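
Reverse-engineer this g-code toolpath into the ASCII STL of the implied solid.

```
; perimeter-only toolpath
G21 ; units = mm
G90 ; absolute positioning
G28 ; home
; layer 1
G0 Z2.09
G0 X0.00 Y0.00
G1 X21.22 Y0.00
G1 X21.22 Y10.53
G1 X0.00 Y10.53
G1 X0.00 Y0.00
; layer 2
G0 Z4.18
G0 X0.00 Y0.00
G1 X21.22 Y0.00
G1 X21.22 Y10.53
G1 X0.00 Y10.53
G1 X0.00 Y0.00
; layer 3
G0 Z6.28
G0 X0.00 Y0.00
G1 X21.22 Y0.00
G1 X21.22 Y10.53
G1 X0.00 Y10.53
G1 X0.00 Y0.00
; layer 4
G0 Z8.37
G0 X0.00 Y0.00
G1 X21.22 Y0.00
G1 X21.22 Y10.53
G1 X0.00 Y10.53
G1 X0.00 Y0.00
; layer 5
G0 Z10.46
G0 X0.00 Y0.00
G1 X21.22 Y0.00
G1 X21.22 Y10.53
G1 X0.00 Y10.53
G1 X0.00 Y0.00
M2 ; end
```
solid part
  facet normal 0.0000 0.0000 -1.0000
    outer loop
      vertex 21.22 10.53 0.00
      vertex 21.22 0.00 0.00
      vertex 0.00 0.00 0.00
    endloop
  endfacet
  facet normal 0.0000 0.0000 -1.0000
    outer loop
      vertex 0.00 10.53 0.00
      vertex 21.22 10.53 0.00
      vertex 0.00 0.00 0.00
    endloop
  endfacet
  facet normal 0.0000 0.0000 1.0000
    outer loop
      vertex 0.00 0.00 10.46
      vertex 21.22 0.00 10.46
      vertex 21.22 10.53 10.46
    endloop
  endfacet
  facet normal 0.0000 0.0000 1.0000
    outer loop
      vertex 0.00 0.00 10.46
      vertex 21.22 10.53 10.46
      vertex 0.00 10.53 10.46
    endloop
  endfacet
  facet normal 0.0000 -1.0000 0.0000
    outer loop
      vertex 0.00 0.00 0.00
      vertex 21.22 0.00 0.00
      vertex 21.22 0.00 10.46
    endloop
  endfacet
  facet normal 0.0000 -1.0000 0.0000
    outer loop
      vertex 0.00 0.00 0.00
      vertex 21.22 0.00 10.46
      vertex 0.00 0.00 10.46
    endloop
  endfacet
  facet normal 0.0000 1.0000 0.0000
    outer loop
      vertex 21.22 10.53 10.46
      vertex 21.22 10.53 0.00
      vertex 0.00 10.53 0.00
    endloop
  endfacet
  facet normal 0.0000 1.0000 0.0000
    outer loop
      vertex 0.00 10.53 10.46
      vertex 21.22 10.53 10.46
      vertex 0.00 10.53 0.00
    endloop
  endfacet
  facet normal -1.0000 0.0000 0.0000
    outer loop
      vertex 0.00 10.53 10.46
      vertex 0.00 10.53 0.00
      vertex 0.00 0.00 0.00
    endloop
  endfacet
  facet normal -1.0000 0.0000 0.0000
    outer loop
      vertex 0.00 0.00 10.46
      vertex 0.00 10.53 10.46
      vertex 0.00 0.00 0.00
    endloop
  endfacet
  facet normal 1.0000 0.0000 0.0000
    outer loop
      vertex 21.22 0.00 0.00
      vertex 21.22 10.53 0.00
      vertex 21.22 10.53 10.46
    endloop
  endfacet
  facet normal 1.0000 0.0000 0.0000
    outer loop
      vertex 21.22 0.00 0.00
      vertex 21.22 10.53 10.46
      vertex 21.22 0.00 10.46
    endloop
  endfacet
endsolid part

The G0 Z moves step by Δz≈2.09 mm. Every layer's G1 loop is the same polygon, so the solid is a straight extrusion of it from z=0 to z≈10.5. Closing with flat bottom and top caps and triangulating gives 12 facets — a rectangular box, roughly 21.2 × 10.5 mm footprint and 10.5 mm tall.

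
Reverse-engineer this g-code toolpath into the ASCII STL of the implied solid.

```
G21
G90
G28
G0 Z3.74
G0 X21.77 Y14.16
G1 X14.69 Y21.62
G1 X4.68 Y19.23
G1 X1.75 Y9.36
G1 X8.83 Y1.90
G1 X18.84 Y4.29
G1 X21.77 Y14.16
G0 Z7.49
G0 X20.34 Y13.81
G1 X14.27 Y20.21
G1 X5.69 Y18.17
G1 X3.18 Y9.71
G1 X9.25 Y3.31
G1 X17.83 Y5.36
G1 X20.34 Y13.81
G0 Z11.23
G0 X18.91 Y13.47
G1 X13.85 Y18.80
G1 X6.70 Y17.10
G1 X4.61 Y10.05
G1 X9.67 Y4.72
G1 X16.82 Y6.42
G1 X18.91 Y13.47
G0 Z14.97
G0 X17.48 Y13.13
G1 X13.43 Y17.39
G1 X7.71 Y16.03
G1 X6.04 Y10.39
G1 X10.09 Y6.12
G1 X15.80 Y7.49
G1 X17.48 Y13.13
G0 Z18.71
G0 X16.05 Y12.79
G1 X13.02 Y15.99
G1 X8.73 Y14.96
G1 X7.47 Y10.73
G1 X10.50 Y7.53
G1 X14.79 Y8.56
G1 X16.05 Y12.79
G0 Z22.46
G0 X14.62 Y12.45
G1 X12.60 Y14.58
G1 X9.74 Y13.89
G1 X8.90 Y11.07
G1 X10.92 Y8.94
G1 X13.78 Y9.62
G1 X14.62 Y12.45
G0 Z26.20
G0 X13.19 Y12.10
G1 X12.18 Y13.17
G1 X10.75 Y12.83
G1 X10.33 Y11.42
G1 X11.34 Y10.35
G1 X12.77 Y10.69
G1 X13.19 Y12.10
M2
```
solid part
  facet normal 0.0000 0.0000 -1.0000
    outer loop
      vertex 3.67 20.30 0.00
      vertex 15.11 23.03 0.00
      vertex 23.20 14.50 0.00
    endloop
  endfacet
  facet normal 0.0000 0.0000 -1.0000
    outer loop
      vertex 0.32 9.02 0.00
      vertex 3.67 20.30 0.00
      vertex 23.20 14.50 0.00
    endloop
  endfacet
  facet normal 0.0000 0.0000 -1.0000
    outer loop
      vertex 8.41 0.49 0.00
      vertex 0.32 9.02 0.00
      vertex 23.20 14.50 0.00
    endloop
  endfacet
  facet normal 0.0000 0.0000 -1.0000
    outer loop
      vertex 19.85 3.22 0.00
      vertex 8.41 0.49 0.00
      vertex 23.20 14.50 0.00
    endloop
  endfacet
  facet normal 0.6869 0.6515 0.3221
    outer loop
      vertex 23.20 14.50 0.00
      vertex 15.11 23.03 0.00
      vertex 11.76 11.76 29.94
    endloop
  endfacet
  facet normal -0.2198 0.9209 0.3220
    outer loop
      vertex 15.11 23.03 0.00
      vertex 3.67 20.30 0.00
      vertex 11.76 11.76 29.94
    endloop
  endfacet
  facet normal -0.9075 0.2695 0.3221
    outer loop
      vertex 3.67 20.30 0.00
      vertex 0.32 9.02 0.00
      vertex 11.76 11.76 29.94
    endloop
  endfacet
  facet normal -0.6869 -0.6515 0.3221
    outer loop
      vertex 0.32 9.02 0.00
      vertex 8.41 0.49 0.00
      vertex 11.76 11.76 29.94
    endloop
  endfacet
  facet normal 0.2198 -0.9209 0.3220
    outer loop
      vertex 8.41 0.49 0.00
      vertex 19.85 3.22 0.00
      vertex 11.76 11.76 29.94
    endloop
  endfacet
  facet normal 0.9075 -0.2695 0.3221
    outer loop
      vertex 19.85 3.22 0.00
      vertex 23.20 14.50 0.00
      vertex 11.76 11.76 29.94
    endloop
  endfacet
endsolid part

The G0 Z moves step by Δz≈3.74 mm. The G1 loops shrink linearly with z, so the solid tapers from its base footprint up to z≈29.9. Closing with a flat bottom cap and the tapered top and triangulating gives 10 facets — a regular 6-sided pyramid, base circumscribed radius ≈ 11.8 mm, apex at z ≈ 29.9 mm.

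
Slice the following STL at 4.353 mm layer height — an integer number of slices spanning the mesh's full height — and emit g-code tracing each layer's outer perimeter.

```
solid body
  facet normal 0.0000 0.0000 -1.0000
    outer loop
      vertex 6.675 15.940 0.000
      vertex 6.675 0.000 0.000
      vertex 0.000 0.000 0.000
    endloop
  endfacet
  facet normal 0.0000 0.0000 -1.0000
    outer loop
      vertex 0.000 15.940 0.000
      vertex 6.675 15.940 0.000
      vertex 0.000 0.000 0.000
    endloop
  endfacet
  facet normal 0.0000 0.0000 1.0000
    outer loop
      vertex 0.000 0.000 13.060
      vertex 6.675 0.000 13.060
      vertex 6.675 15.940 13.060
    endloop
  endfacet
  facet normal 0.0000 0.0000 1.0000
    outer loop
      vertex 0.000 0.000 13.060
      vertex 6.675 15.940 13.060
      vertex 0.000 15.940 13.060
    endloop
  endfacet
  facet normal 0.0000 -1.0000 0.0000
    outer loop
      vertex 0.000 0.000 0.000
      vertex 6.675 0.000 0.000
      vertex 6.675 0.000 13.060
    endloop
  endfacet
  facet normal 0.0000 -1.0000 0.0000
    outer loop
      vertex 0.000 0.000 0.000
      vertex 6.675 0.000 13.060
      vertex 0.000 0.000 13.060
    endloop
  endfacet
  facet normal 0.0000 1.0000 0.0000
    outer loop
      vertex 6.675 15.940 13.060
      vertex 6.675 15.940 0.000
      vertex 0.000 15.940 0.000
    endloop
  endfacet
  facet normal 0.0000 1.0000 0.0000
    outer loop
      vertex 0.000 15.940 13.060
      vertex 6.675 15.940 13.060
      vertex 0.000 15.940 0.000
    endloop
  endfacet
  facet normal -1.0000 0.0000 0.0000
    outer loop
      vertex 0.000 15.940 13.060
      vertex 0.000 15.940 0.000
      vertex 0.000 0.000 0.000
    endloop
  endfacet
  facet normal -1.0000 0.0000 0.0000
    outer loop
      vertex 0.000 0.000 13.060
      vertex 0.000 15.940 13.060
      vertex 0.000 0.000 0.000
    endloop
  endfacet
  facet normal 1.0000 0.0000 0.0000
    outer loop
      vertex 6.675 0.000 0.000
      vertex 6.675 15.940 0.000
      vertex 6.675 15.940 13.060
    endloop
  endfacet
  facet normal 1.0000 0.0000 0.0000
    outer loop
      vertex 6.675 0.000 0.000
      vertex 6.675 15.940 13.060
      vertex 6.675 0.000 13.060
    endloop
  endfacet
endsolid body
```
; perimeter-only toolpath
G21 ; units = mm
G90 ; absolute positioning
G28 ; home
; layer 1
G0 Z4.353
G0 X0.000 Y0.000
G1 X6.675 Y0.000
G1 X6.675 Y15.940
G1 X0.000 Y15.940
G1 X0.000 Y0.000
; layer 2
G0 Z8.707
G0 X0.000 Y0.000
G1 X6.675 Y0.000
G1 X6.675 Y15.940
G1 X0.000 Y15.940
G1 X0.000 Y0.000
; layer 3
G0 Z13.060
G0 X0.000 Y0.000
G1 X6.675 Y0.000
G1 X6.675 Y15.940
G1 X0.000 Y15.940
G1 X0.000 Y0.000
M2 ; end

The solid is a rectangular box, roughly 6.67 × 15.9 mm footprint and 13.1 mm tall. Slicing at Δz = 4.353 mm — 3 equal slices spanning the solid's height, so layer i sits at z = i·h/3 — gives 3 non-empty perimeters. Each is a 4-segment closed polygon; G0 lifts to the layer z and rapids to the start vertex, then G1 traces the edges.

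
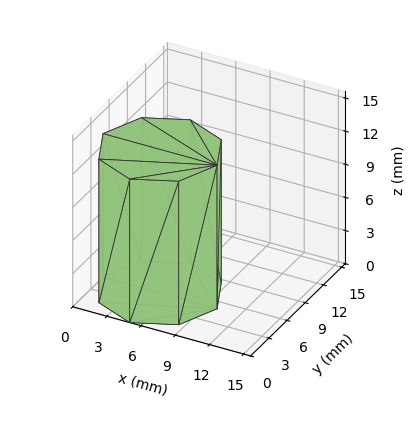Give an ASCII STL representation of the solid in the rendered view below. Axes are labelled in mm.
Reading the render: the shape is a regular 8-sided prism (a cylinder approximated with 8 flat sides), circumscribed radius ≈ 5 mm, height ≈ 13 mm (dimensions read to the nearest mm from the axis ticks). For the STL, each face is triangulated and given an outward normal.

solid part
  facet normal 0.0000 0.0000 -1.0000
    outer loop
      vertex 5.0 10.0 0.0
      vertex 8.5 8.5 0.0
      vertex 10.0 5.0 0.0
    endloop
  endfacet
  facet normal 0.0000 0.0000 -1.0000
    outer loop
      vertex 1.5 8.5 0.0
      vertex 5.0 10.0 0.0
      vertex 10.0 5.0 0.0
    endloop
  endfacet
  facet normal 0.0000 0.0000 -1.0000
    outer loop
      vertex 0.0 5.0 0.0
      vertex 1.5 8.5 0.0
      vertex 10.0 5.0 0.0
    endloop
  endfacet
  facet normal 0.0000 0.0000 -1.0000
    outer loop
      vertex 1.5 1.5 0.0
      vertex 0.0 5.0 0.0
      vertex 10.0 5.0 0.0
    endloop
  endfacet
  facet normal 0.0000 0.0000 -1.0000
    outer loop
      vertex 5.0 0.0 0.0
      vertex 1.5 1.5 0.0
      vertex 10.0 5.0 0.0
    endloop
  endfacet
  facet normal 0.0000 0.0000 -1.0000
    outer loop
      vertex 8.5 1.5 0.0
      vertex 5.0 0.0 0.0
      vertex 10.0 5.0 0.0
    endloop
  endfacet
  facet normal 0.0000 0.0000 1.0000
    outer loop
      vertex 10.0 5.0 13.0
      vertex 8.5 8.5 13.0
      vertex 5.0 10.0 13.0
    endloop
  endfacet
  facet normal 0.0000 0.0000 1.0000
    outer loop
      vertex 10.0 5.0 13.0
      vertex 5.0 10.0 13.0
      vertex 1.5 8.5 13.0
    endloop
  endfacet
  facet normal 0.0000 0.0000 1.0000
    outer loop
      vertex 10.0 5.0 13.0
      vertex 1.5 8.5 13.0
      vertex 0.0 5.0 13.0
    endloop
  endfacet
  facet normal 0.0000 0.0000 1.0000
    outer loop
      vertex 10.0 5.0 13.0
      vertex 0.0 5.0 13.0
      vertex 1.5 1.5 13.0
    endloop
  endfacet
  facet normal 0.0000 0.0000 1.0000
    outer loop
      vertex 10.0 5.0 13.0
      vertex 1.5 1.5 13.0
      vertex 5.0 0.0 13.0
    endloop
  endfacet
  facet normal 0.0000 0.0000 1.0000
    outer loop
      vertex 10.0 5.0 13.0
      vertex 5.0 0.0 13.0
      vertex 8.5 1.5 13.0
    endloop
  endfacet
  facet normal 0.9191 0.3939 0.0000
    outer loop
      vertex 10.0 5.0 0.0
      vertex 8.5 8.5 0.0
      vertex 8.5 8.5 13.0
    endloop
  endfacet
  facet normal 0.9191 0.3939 0.0000
    outer loop
      vertex 10.0 5.0 0.0
      vertex 8.5 8.5 13.0
      vertex 10.0 5.0 13.0
    endloop
  endfacet
  facet normal 0.3939 0.9191 0.0000
    outer loop
      vertex 8.5 8.5 0.0
      vertex 5.0 10.0 0.0
      vertex 5.0 10.0 13.0
    endloop
  endfacet
  facet normal 0.3939 0.9191 0.0000
    outer loop
      vertex 8.5 8.5 0.0
      vertex 5.0 10.0 13.0
      vertex 8.5 8.5 13.0
    endloop
  endfacet
  facet normal -0.3939 0.9191 0.0000
    outer loop
      vertex 5.0 10.0 0.0
      vertex 1.5 8.5 0.0
      vertex 1.5 8.5 13.0
    endloop
  endfacet
  facet normal -0.3939 0.9191 0.0000
    outer loop
      vertex 5.0 10.0 0.0
      vertex 1.5 8.5 13.0
      vertex 5.0 10.0 13.0
    endloop
  endfacet
  facet normal -0.9191 0.3939 0.0000
    outer loop
      vertex 1.5 8.5 0.0
      vertex 0.0 5.0 0.0
      vertex 0.0 5.0 13.0
    endloop
  endfacet
  facet normal -0.9191 0.3939 0.0000
    outer loop
      vertex 1.5 8.5 0.0
      vertex 0.0 5.0 13.0
      vertex 1.5 8.5 13.0
    endloop
  endfacet
  facet normal -0.9191 -0.3939 0.0000
    outer loop
      vertex 0.0 5.0 0.0
      vertex 1.5 1.5 0.0
      vertex 1.5 1.5 13.0
    endloop
  endfacet
  facet normal -0.9191 -0.3939 0.0000
    outer loop
      vertex 0.0 5.0 0.0
      vertex 1.5 1.5 13.0
      vertex 0.0 5.0 13.0
    endloop
  endfacet
  facet normal -0.3939 -0.9191 0.0000
    outer loop
      vertex 1.5 1.5 0.0
      vertex 5.0 0.0 0.0
      vertex 5.0 0.0 13.0
    endloop
  endfacet
  facet normal -0.3939 -0.9191 0.0000
    outer loop
      vertex 1.5 1.5 0.0
      vertex 5.0 0.0 13.0
      vertex 1.5 1.5 13.0
    endloop
  endfacet
  facet normal 0.3939 -0.9191 0.0000
    outer loop
      vertex 5.0 0.0 0.0
      vertex 8.5 1.5 0.0
      vertex 8.5 1.5 13.0
    endloop
  endfacet
  facet normal 0.3939 -0.9191 0.0000
    outer loop
      vertex 5.0 0.0 0.0
      vertex 8.5 1.5 13.0
      vertex 5.0 0.0 13.0
    endloop
  endfacet
  facet normal 0.9191 -0.3939 0.0000
    outer loop
      vertex 8.5 1.5 0.0
      vertex 10.0 5.0 0.0
      vertex 10.0 5.0 13.0
    endloop
  endfacet
  facet normal 0.9191 -0.3939 0.0000
    outer loop
      vertex 8.5 1.5 0.0
      vertex 10.0 5.0 13.0
      vertex 8.5 1.5 13.0
    endloop
  endfacet
endsolid part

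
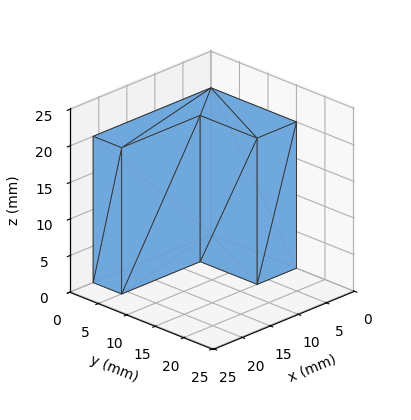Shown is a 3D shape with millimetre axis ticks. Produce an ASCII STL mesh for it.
Reading the render: the shape is an L-shaped prism: outer 21 × 15 mm, arm thicknesses ≈ 5 mm (horizontal) and 7 mm (vertical), extruded 20 mm in z (dimensions read to the nearest mm from the axis ticks). For the STL, each face is triangulated and given an outward normal.

solid part
  facet normal 0.0000 0.0000 -1.0000
    outer loop
      vertex 21.000 5.000 0.000
      vertex 21.000 0.000 0.000
      vertex 0.000 0.000 0.000
    endloop
  endfacet
  facet normal 0.0000 0.0000 -1.0000
    outer loop
      vertex 7.000 5.000 0.000
      vertex 21.000 5.000 0.000
      vertex 0.000 0.000 0.000
    endloop
  endfacet
  facet normal 0.0000 0.0000 -1.0000
    outer loop
      vertex 7.000 15.000 0.000
      vertex 7.000 5.000 0.000
      vertex 0.000 0.000 0.000
    endloop
  endfacet
  facet normal 0.0000 0.0000 -1.0000
    outer loop
      vertex 0.000 15.000 0.000
      vertex 7.000 15.000 0.000
      vertex 0.000 0.000 0.000
    endloop
  endfacet
  facet normal 0.0000 0.0000 1.0000
    outer loop
      vertex 0.000 0.000 20.000
      vertex 21.000 0.000 20.000
      vertex 21.000 5.000 20.000
    endloop
  endfacet
  facet normal 0.0000 0.0000 1.0000
    outer loop
      vertex 0.000 0.000 20.000
      vertex 21.000 5.000 20.000
      vertex 7.000 5.000 20.000
    endloop
  endfacet
  facet normal 0.0000 0.0000 1.0000
    outer loop
      vertex 0.000 0.000 20.000
      vertex 7.000 5.000 20.000
      vertex 7.000 15.000 20.000
    endloop
  endfacet
  facet normal 0.0000 0.0000 1.0000
    outer loop
      vertex 0.000 0.000 20.000
      vertex 7.000 15.000 20.000
      vertex 0.000 15.000 20.000
    endloop
  endfacet
  facet normal 0.0000 -1.0000 0.0000
    outer loop
      vertex 0.000 0.000 0.000
      vertex 21.000 0.000 0.000
      vertex 21.000 0.000 20.000
    endloop
  endfacet
  facet normal 0.0000 -1.0000 0.0000
    outer loop
      vertex 0.000 0.000 0.000
      vertex 21.000 0.000 20.000
      vertex 0.000 0.000 20.000
    endloop
  endfacet
  facet normal 1.0000 0.0000 0.0000
    outer loop
      vertex 21.000 0.000 0.000
      vertex 21.000 5.000 0.000
      vertex 21.000 5.000 20.000
    endloop
  endfacet
  facet normal 1.0000 0.0000 0.0000
    outer loop
      vertex 21.000 0.000 0.000
      vertex 21.000 5.000 20.000
      vertex 21.000 0.000 20.000
    endloop
  endfacet
  facet normal 0.0000 1.0000 0.0000
    outer loop
      vertex 21.000 5.000 0.000
      vertex 7.000 5.000 0.000
      vertex 7.000 5.000 20.000
    endloop
  endfacet
  facet normal 0.0000 1.0000 0.0000
    outer loop
      vertex 21.000 5.000 0.000
      vertex 7.000 5.000 20.000
      vertex 21.000 5.000 20.000
    endloop
  endfacet
  facet normal 1.0000 0.0000 0.0000
    outer loop
      vertex 7.000 5.000 0.000
      vertex 7.000 15.000 0.000
      vertex 7.000 15.000 20.000
    endloop
  endfacet
  facet normal 1.0000 0.0000 0.0000
    outer loop
      vertex 7.000 5.000 0.000
      vertex 7.000 15.000 20.000
      vertex 7.000 5.000 20.000
    endloop
  endfacet
  facet normal 0.0000 1.0000 0.0000
    outer loop
      vertex 7.000 15.000 0.000
      vertex 0.000 15.000 0.000
      vertex 0.000 15.000 20.000
    endloop
  endfacet
  facet normal 0.0000 1.0000 0.0000
    outer loop
      vertex 7.000 15.000 0.000
      vertex 0.000 15.000 20.000
      vertex 7.000 15.000 20.000
    endloop
  endfacet
  facet normal -1.0000 0.0000 0.0000
    outer loop
      vertex 0.000 15.000 0.000
      vertex 0.000 0.000 0.000
      vertex 0.000 0.000 20.000
    endloop
  endfacet
  facet normal -1.0000 0.0000 0.0000
    outer loop
      vertex 0.000 15.000 0.000
      vertex 0.000 0.000 20.000
      vertex 0.000 15.000 20.000
    endloop
  endfacet
endsolid part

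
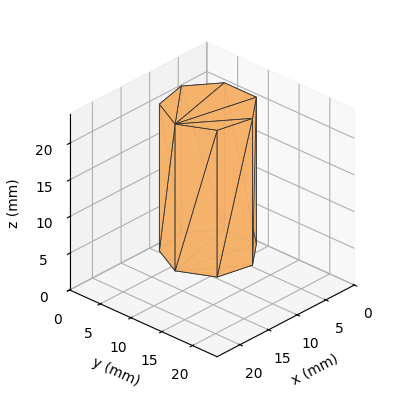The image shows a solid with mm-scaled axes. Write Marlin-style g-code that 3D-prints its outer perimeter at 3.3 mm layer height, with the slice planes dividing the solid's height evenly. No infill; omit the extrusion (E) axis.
Reading the render: the shape is a regular 7-sided prism (a cylinder approximated with 7 flat sides), circumscribed radius ≈ 6 mm, height ≈ 20 mm (dimensions read to the nearest mm from the axis ticks). For the g-code, the solid's height is divided into equal slices at the stated Δz and each level perimeter traced with G1 moves after a G0 lift.

; perimeter-only toolpath
G21 ; units = mm
G90 ; absolute positioning
G28 ; home
; layer 1
G0 Z3.3
G0 X12.0 Y6.0
G1 X9.7 Y10.7
G1 X4.7 Y11.8
G1 X0.6 Y8.6
G1 X0.6 Y3.4
G1 X4.7 Y0.2
G1 X9.7 Y1.3
G1 X12.0 Y6.0
; layer 2
G0 Z6.7
G0 X12.0 Y6.0
G1 X9.7 Y10.7
G1 X4.7 Y11.8
G1 X0.6 Y8.6
G1 X0.6 Y3.4
G1 X4.7 Y0.2
G1 X9.7 Y1.3
G1 X12.0 Y6.0
; layer 3
G0 Z10.0
G0 X12.0 Y6.0
G1 X9.7 Y10.7
G1 X4.7 Y11.8
G1 X0.6 Y8.6
G1 X0.6 Y3.4
G1 X4.7 Y0.2
G1 X9.7 Y1.3
G1 X12.0 Y6.0
; layer 4
G0 Z13.3
G0 X12.0 Y6.0
G1 X9.7 Y10.7
G1 X4.7 Y11.8
G1 X0.6 Y8.6
G1 X0.6 Y3.4
G1 X4.7 Y0.2
G1 X9.7 Y1.3
G1 X12.0 Y6.0
; layer 5
G0 Z16.7
G0 X12.0 Y6.0
G1 X9.7 Y10.7
G1 X4.7 Y11.8
G1 X0.6 Y8.6
G1 X0.6 Y3.4
G1 X4.7 Y0.2
G1 X9.7 Y1.3
G1 X12.0 Y6.0
; layer 6
G0 Z20.0
G0 X12.0 Y6.0
G1 X9.7 Y10.7
G1 X4.7 Y11.8
G1 X0.6 Y8.6
G1 X0.6 Y3.4
G1 X4.7 Y0.2
G1 X9.7 Y1.3
G1 X12.0 Y6.0
M2 ; end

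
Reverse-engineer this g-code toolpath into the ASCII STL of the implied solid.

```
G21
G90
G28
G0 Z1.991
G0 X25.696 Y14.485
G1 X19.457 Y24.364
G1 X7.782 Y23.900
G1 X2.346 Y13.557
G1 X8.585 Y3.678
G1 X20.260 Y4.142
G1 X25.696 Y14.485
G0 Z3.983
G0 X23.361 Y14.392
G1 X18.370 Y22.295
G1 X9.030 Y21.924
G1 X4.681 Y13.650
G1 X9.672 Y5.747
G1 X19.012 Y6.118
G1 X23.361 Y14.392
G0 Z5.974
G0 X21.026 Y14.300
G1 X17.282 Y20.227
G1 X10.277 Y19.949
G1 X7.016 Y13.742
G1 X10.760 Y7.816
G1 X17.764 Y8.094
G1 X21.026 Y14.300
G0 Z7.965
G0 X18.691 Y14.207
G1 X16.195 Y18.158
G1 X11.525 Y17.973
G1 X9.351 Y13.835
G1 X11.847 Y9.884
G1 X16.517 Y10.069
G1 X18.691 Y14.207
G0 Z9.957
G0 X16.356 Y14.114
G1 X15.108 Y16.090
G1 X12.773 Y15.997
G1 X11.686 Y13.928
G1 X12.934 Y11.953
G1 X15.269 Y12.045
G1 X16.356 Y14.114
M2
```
solid part
  facet normal 0.0000 0.0000 -1.0000
    outer loop
      vertex 6.534 25.876 0.000
      vertex 20.544 26.432 0.000
      vertex 28.031 14.578 0.000
    endloop
  endfacet
  facet normal 0.0000 0.0000 -1.0000
    outer loop
      vertex 0.011 13.464 0.000
      vertex 6.534 25.876 0.000
      vertex 28.031 14.578 0.000
    endloop
  endfacet
  facet normal 0.0000 0.0000 -1.0000
    outer loop
      vertex 7.498 1.610 0.000
      vertex 0.011 13.464 0.000
      vertex 28.031 14.578 0.000
    endloop
  endfacet
  facet normal 0.0000 0.0000 -1.0000
    outer loop
      vertex 21.508 2.166 0.000
      vertex 7.498 1.610 0.000
      vertex 28.031 14.578 0.000
    endloop
  endfacet
  facet normal 0.5930 0.3745 0.7128
    outer loop
      vertex 28.031 14.578 0.000
      vertex 20.544 26.432 0.000
      vertex 14.021 14.021 11.948
    endloop
  endfacet
  facet normal -0.0278 0.7008 0.7128
    outer loop
      vertex 20.544 26.432 0.000
      vertex 6.534 25.876 0.000
      vertex 14.021 14.021 11.948
    endloop
  endfacet
  facet normal -0.6209 0.3263 0.7128
    outer loop
      vertex 6.534 25.876 0.000
      vertex 0.011 13.464 0.000
      vertex 14.021 14.021 11.948
    endloop
  endfacet
  facet normal -0.5930 -0.3745 0.7128
    outer loop
      vertex 0.011 13.464 0.000
      vertex 7.498 1.610 0.000
      vertex 14.021 14.021 11.948
    endloop
  endfacet
  facet normal 0.0278 -0.7008 0.7128
    outer loop
      vertex 7.498 1.610 0.000
      vertex 21.508 2.166 0.000
      vertex 14.021 14.021 11.948
    endloop
  endfacet
  facet normal 0.6209 -0.3263 0.7128
    outer loop
      vertex 21.508 2.166 0.000
      vertex 28.031 14.578 0.000
      vertex 14.021 14.021 11.948
    endloop
  endfacet
endsolid part

The G0 Z moves step by Δz≈1.991 mm. The G1 loops shrink linearly with z, so the solid tapers from its base footprint up to z≈11.9. Closing with a flat bottom cap and the tapered top and triangulating gives 10 facets — a regular 6-sided pyramid, base circumscribed radius ≈ 14 mm, apex at z ≈ 11.9 mm.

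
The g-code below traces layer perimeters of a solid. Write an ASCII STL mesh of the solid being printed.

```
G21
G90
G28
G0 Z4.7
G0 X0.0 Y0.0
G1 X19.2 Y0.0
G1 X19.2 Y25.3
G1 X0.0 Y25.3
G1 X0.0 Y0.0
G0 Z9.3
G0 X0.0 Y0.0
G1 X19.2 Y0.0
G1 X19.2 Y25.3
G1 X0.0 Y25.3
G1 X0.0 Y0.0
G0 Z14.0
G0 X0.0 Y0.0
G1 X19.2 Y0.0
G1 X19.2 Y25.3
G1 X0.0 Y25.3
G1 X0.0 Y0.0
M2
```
solid part
  facet normal 0.0000 0.0000 -1.0000
    outer loop
      vertex 19.2 25.3 0.0
      vertex 19.2 0.0 0.0
      vertex 0.0 0.0 0.0
    endloop
  endfacet
  facet normal 0.0000 0.0000 -1.0000
    outer loop
      vertex 0.0 25.3 0.0
      vertex 19.2 25.3 0.0
      vertex 0.0 0.0 0.0
    endloop
  endfacet
  facet normal 0.0000 0.0000 1.0000
    outer loop
      vertex 0.0 0.0 14.0
      vertex 19.2 0.0 14.0
      vertex 19.2 25.3 14.0
    endloop
  endfacet
  facet normal 0.0000 0.0000 1.0000
    outer loop
      vertex 0.0 0.0 14.0
      vertex 19.2 25.3 14.0
      vertex 0.0 25.3 14.0
    endloop
  endfacet
  facet normal 0.0000 -1.0000 0.0000
    outer loop
      vertex 0.0 0.0 0.0
      vertex 19.2 0.0 0.0
      vertex 19.2 0.0 14.0
    endloop
  endfacet
  facet normal 0.0000 -1.0000 0.0000
    outer loop
      vertex 0.0 0.0 0.0
      vertex 19.2 0.0 14.0
      vertex 0.0 0.0 14.0
    endloop
  endfacet
  facet normal 0.0000 1.0000 0.0000
    outer loop
      vertex 19.2 25.3 14.0
      vertex 19.2 25.3 0.0
      vertex 0.0 25.3 0.0
    endloop
  endfacet
  facet normal 0.0000 1.0000 0.0000
    outer loop
      vertex 0.0 25.3 14.0
      vertex 19.2 25.3 14.0
      vertex 0.0 25.3 0.0
    endloop
  endfacet
  facet normal -1.0000 0.0000 0.0000
    outer loop
      vertex 0.0 25.3 14.0
      vertex 0.0 25.3 0.0
      vertex 0.0 0.0 0.0
    endloop
  endfacet
  facet normal -1.0000 0.0000 0.0000
    outer loop
      vertex 0.0 0.0 14.0
      vertex 0.0 25.3 14.0
      vertex 0.0 0.0 0.0
    endloop
  endfacet
  facet normal 1.0000 0.0000 0.0000
    outer loop
      vertex 19.2 0.0 0.0
      vertex 19.2 25.3 0.0
      vertex 19.2 25.3 14.0
    endloop
  endfacet
  facet normal 1.0000 0.0000 0.0000
    outer loop
      vertex 19.2 0.0 0.0
      vertex 19.2 25.3 14.0
      vertex 19.2 0.0 14.0
    endloop
  endfacet
endsolid part

The G0 Z moves step by Δz≈4.7 mm. Every layer's G1 loop is the same polygon, so the solid is a straight extrusion of it from z=0 to z≈14. Closing with flat bottom and top caps and triangulating gives 12 facets — a rectangular box, roughly 19.2 × 25.3 mm footprint and 14 mm tall.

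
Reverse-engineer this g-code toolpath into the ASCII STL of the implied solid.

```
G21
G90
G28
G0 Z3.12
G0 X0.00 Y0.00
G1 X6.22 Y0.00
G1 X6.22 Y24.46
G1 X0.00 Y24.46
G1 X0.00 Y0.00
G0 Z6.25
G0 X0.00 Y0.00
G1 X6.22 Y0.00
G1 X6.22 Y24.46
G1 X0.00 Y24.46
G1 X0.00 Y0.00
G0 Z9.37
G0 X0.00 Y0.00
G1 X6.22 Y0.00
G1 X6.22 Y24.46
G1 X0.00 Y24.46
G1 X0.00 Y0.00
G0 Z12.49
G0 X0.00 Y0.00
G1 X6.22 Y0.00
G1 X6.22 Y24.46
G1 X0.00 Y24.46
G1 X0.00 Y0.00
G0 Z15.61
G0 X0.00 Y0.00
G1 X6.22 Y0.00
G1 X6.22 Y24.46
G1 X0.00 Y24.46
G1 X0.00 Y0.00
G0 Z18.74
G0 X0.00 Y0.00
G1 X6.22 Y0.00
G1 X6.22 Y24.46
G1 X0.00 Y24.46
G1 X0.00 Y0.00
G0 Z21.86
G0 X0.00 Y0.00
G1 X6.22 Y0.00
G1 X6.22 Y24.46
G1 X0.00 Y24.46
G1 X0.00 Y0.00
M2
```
solid part
  facet normal 0.0000 0.0000 -1.0000
    outer loop
      vertex 6.22 24.46 0.00
      vertex 6.22 0.00 0.00
      vertex 0.00 0.00 0.00
    endloop
  endfacet
  facet normal 0.0000 0.0000 -1.0000
    outer loop
      vertex 0.00 24.46 0.00
      vertex 6.22 24.46 0.00
      vertex 0.00 0.00 0.00
    endloop
  endfacet
  facet normal 0.0000 0.0000 1.0000
    outer loop
      vertex 0.00 0.00 21.86
      vertex 6.22 0.00 21.86
      vertex 6.22 24.46 21.86
    endloop
  endfacet
  facet normal 0.0000 0.0000 1.0000
    outer loop
      vertex 0.00 0.00 21.86
      vertex 6.22 24.46 21.86
      vertex 0.00 24.46 21.86
    endloop
  endfacet
  facet normal 0.0000 -1.0000 0.0000
    outer loop
      vertex 0.00 0.00 0.00
      vertex 6.22 0.00 0.00
      vertex 6.22 0.00 21.86
    endloop
  endfacet
  facet normal 0.0000 -1.0000 0.0000
    outer loop
      vertex 0.00 0.00 0.00
      vertex 6.22 0.00 21.86
      vertex 0.00 0.00 21.86
    endloop
  endfacet
  facet normal 0.0000 1.0000 0.0000
    outer loop
      vertex 6.22 24.46 21.86
      vertex 6.22 24.46 0.00
      vertex 0.00 24.46 0.00
    endloop
  endfacet
  facet normal 0.0000 1.0000 0.0000
    outer loop
      vertex 0.00 24.46 21.86
      vertex 6.22 24.46 21.86
      vertex 0.00 24.46 0.00
    endloop
  endfacet
  facet normal -1.0000 0.0000 0.0000
    outer loop
      vertex 0.00 24.46 21.86
      vertex 0.00 24.46 0.00
      vertex 0.00 0.00 0.00
    endloop
  endfacet
  facet normal -1.0000 0.0000 0.0000
    outer loop
      vertex 0.00 0.00 21.86
      vertex 0.00 24.46 21.86
      vertex 0.00 0.00 0.00
    endloop
  endfacet
  facet normal 1.0000 0.0000 0.0000
    outer loop
      vertex 6.22 0.00 0.00
      vertex 6.22 24.46 0.00
      vertex 6.22 24.46 21.86
    endloop
  endfacet
  facet normal 1.0000 0.0000 0.0000
    outer loop
      vertex 6.22 0.00 0.00
      vertex 6.22 24.46 21.86
      vertex 6.22 0.00 21.86
    endloop
  endfacet
endsolid part

The G0 Z moves step by Δz≈3.12 mm. Every layer's G1 loop is the same polygon, so the solid is a straight extrusion of it from z=0 to z≈21.9. Closing with flat bottom and top caps and triangulating gives 12 facets — a rectangular box, roughly 6.22 × 24.5 mm footprint and 21.9 mm tall.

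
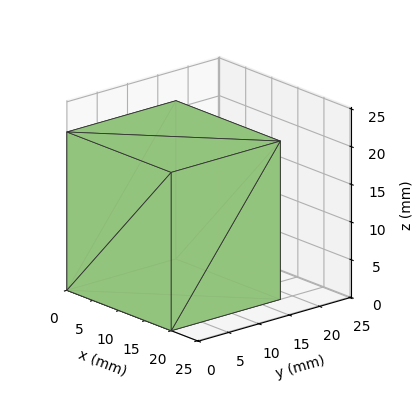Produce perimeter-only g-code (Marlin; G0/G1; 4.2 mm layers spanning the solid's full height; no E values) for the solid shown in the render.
Reading the render: the shape is a rectangular box, roughly 20 × 18 mm footprint and 21 mm tall (dimensions read to the nearest mm from the axis ticks). For the g-code, the solid's height is divided into equal slices at the stated Δz and each level perimeter traced with G1 moves after a G0 lift.

; perimeter-only toolpath
G21 ; units = mm
G90 ; absolute positioning
G28 ; home
; layer 1
G0 Z4.2
G0 X0.0 Y0.0
G1 X20.0 Y0.0
G1 X20.0 Y18.0
G1 X0.0 Y18.0
G1 X0.0 Y0.0
; layer 2
G0 Z8.4
G0 X0.0 Y0.0
G1 X20.0 Y0.0
G1 X20.0 Y18.0
G1 X0.0 Y18.0
G1 X0.0 Y0.0
; layer 3
G0 Z12.6
G0 X0.0 Y0.0
G1 X20.0 Y0.0
G1 X20.0 Y18.0
G1 X0.0 Y18.0
G1 X0.0 Y0.0
; layer 4
G0 Z16.8
G0 X0.0 Y0.0
G1 X20.0 Y0.0
G1 X20.0 Y18.0
G1 X0.0 Y18.0
G1 X0.0 Y0.0
; layer 5
G0 Z21.0
G0 X0.0 Y0.0
G1 X20.0 Y0.0
G1 X20.0 Y18.0
G1 X0.0 Y18.0
G1 X0.0 Y0.0
M2 ; end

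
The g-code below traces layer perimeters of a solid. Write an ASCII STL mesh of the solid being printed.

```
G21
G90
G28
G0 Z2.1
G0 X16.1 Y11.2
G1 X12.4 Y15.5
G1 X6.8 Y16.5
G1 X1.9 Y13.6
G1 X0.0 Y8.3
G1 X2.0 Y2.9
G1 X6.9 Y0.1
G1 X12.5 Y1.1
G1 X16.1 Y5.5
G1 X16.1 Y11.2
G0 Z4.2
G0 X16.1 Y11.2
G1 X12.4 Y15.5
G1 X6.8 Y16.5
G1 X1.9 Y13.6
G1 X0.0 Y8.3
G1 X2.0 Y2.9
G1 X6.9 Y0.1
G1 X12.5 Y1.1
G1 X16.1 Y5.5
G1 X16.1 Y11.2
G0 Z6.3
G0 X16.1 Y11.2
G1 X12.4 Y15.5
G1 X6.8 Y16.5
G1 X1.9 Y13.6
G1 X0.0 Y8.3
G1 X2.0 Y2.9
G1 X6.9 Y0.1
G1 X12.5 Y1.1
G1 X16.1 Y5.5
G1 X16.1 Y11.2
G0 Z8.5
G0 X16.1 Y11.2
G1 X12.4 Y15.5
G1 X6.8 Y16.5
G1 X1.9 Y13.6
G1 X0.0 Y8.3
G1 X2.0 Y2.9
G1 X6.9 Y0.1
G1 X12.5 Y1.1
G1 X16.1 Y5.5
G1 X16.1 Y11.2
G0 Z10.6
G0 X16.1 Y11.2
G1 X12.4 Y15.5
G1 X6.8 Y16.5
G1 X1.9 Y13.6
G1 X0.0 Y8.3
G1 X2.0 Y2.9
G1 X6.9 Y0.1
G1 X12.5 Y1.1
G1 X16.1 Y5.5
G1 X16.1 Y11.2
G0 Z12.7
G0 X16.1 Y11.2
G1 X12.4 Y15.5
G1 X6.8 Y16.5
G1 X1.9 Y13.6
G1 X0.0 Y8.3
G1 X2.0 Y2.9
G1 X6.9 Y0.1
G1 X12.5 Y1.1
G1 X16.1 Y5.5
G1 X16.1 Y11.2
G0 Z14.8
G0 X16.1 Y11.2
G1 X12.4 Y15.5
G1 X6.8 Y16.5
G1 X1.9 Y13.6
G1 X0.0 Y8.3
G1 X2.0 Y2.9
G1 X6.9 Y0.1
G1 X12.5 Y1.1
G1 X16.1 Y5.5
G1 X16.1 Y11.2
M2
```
solid part
  facet normal 0.0000 0.0000 -1.0000
    outer loop
      vertex 6.8 16.5 0.0
      vertex 12.4 15.5 0.0
      vertex 16.1 11.2 0.0
    endloop
  endfacet
  facet normal 0.0000 0.0000 -1.0000
    outer loop
      vertex 1.9 13.6 0.0
      vertex 6.8 16.5 0.0
      vertex 16.1 11.2 0.0
    endloop
  endfacet
  facet normal 0.0000 0.0000 -1.0000
    outer loop
      vertex 0.0 8.3 0.0
      vertex 1.9 13.6 0.0
      vertex 16.1 11.2 0.0
    endloop
  endfacet
  facet normal 0.0000 0.0000 -1.0000
    outer loop
      vertex 2.0 2.9 0.0
      vertex 0.0 8.3 0.0
      vertex 16.1 11.2 0.0
    endloop
  endfacet
  facet normal 0.0000 0.0000 -1.0000
    outer loop
      vertex 6.9 0.1 0.0
      vertex 2.0 2.9 0.0
      vertex 16.1 11.2 0.0
    endloop
  endfacet
  facet normal 0.0000 0.0000 -1.0000
    outer loop
      vertex 12.5 1.1 0.0
      vertex 6.9 0.1 0.0
      vertex 16.1 11.2 0.0
    endloop
  endfacet
  facet normal 0.0000 0.0000 -1.0000
    outer loop
      vertex 16.1 5.5 0.0
      vertex 12.5 1.1 0.0
      vertex 16.1 11.2 0.0
    endloop
  endfacet
  facet normal 0.0000 0.0000 1.0000
    outer loop
      vertex 16.1 11.2 14.8
      vertex 12.4 15.5 14.8
      vertex 6.8 16.5 14.8
    endloop
  endfacet
  facet normal 0.0000 0.0000 1.0000
    outer loop
      vertex 16.1 11.2 14.8
      vertex 6.8 16.5 14.8
      vertex 1.9 13.6 14.8
    endloop
  endfacet
  facet normal 0.0000 0.0000 1.0000
    outer loop
      vertex 16.1 11.2 14.8
      vertex 1.9 13.6 14.8
      vertex 0.0 8.3 14.8
    endloop
  endfacet
  facet normal 0.0000 0.0000 1.0000
    outer loop
      vertex 16.1 11.2 14.8
      vertex 0.0 8.3 14.8
      vertex 2.0 2.9 14.8
    endloop
  endfacet
  facet normal 0.0000 0.0000 1.0000
    outer loop
      vertex 16.1 11.2 14.8
      vertex 2.0 2.9 14.8
      vertex 6.9 0.1 14.8
    endloop
  endfacet
  facet normal 0.0000 0.0000 1.0000
    outer loop
      vertex 16.1 11.2 14.8
      vertex 6.9 0.1 14.8
      vertex 12.5 1.1 14.8
    endloop
  endfacet
  facet normal 0.0000 0.0000 1.0000
    outer loop
      vertex 16.1 11.2 14.8
      vertex 12.5 1.1 14.8
      vertex 16.1 5.5 14.8
    endloop
  endfacet
  facet normal 0.7580 0.6522 0.0000
    outer loop
      vertex 16.1 11.2 0.0
      vertex 12.4 15.5 0.0
      vertex 12.4 15.5 14.8
    endloop
  endfacet
  facet normal 0.7580 0.6522 0.0000
    outer loop
      vertex 16.1 11.2 0.0
      vertex 12.4 15.5 14.8
      vertex 16.1 11.2 14.8
    endloop
  endfacet
  facet normal 0.1758 0.9844 0.0000
    outer loop
      vertex 12.4 15.5 0.0
      vertex 6.8 16.5 0.0
      vertex 6.8 16.5 14.8
    endloop
  endfacet
  facet normal 0.1758 0.9844 0.0000
    outer loop
      vertex 12.4 15.5 0.0
      vertex 6.8 16.5 14.8
      vertex 12.4 15.5 14.8
    endloop
  endfacet
  facet normal -0.5093 0.8606 0.0000
    outer loop
      vertex 6.8 16.5 0.0
      vertex 1.9 13.6 0.0
      vertex 1.9 13.6 14.8
    endloop
  endfacet
  facet normal -0.5093 0.8606 0.0000
    outer loop
      vertex 6.8 16.5 0.0
      vertex 1.9 13.6 14.8
      vertex 6.8 16.5 14.8
    endloop
  endfacet
  facet normal -0.9413 0.3375 0.0000
    outer loop
      vertex 1.9 13.6 0.0
      vertex 0.0 8.3 0.0
      vertex 0.0 8.3 14.8
    endloop
  endfacet
  facet normal -0.9413 0.3375 0.0000
    outer loop
      vertex 1.9 13.6 0.0
      vertex 0.0 8.3 14.8
      vertex 1.9 13.6 14.8
    endloop
  endfacet
  facet normal -0.9377 -0.3473 0.0000
    outer loop
      vertex 0.0 8.3 0.0
      vertex 2.0 2.9 0.0
      vertex 2.0 2.9 14.8
    endloop
  endfacet
  facet normal -0.9377 -0.3473 0.0000
    outer loop
      vertex 0.0 8.3 0.0
      vertex 2.0 2.9 14.8
      vertex 0.0 8.3 14.8
    endloop
  endfacet
  facet normal -0.4961 -0.8682 0.0000
    outer loop
      vertex 2.0 2.9 0.0
      vertex 6.9 0.1 0.0
      vertex 6.9 0.1 14.8
    endloop
  endfacet
  facet normal -0.4961 -0.8682 0.0000
    outer loop
      vertex 2.0 2.9 0.0
      vertex 6.9 0.1 14.8
      vertex 2.0 2.9 14.8
    endloop
  endfacet
  facet normal 0.1758 -0.9844 0.0000
    outer loop
      vertex 6.9 0.1 0.0
      vertex 12.5 1.1 0.0
      vertex 12.5 1.1 14.8
    endloop
  endfacet
  facet normal 0.1758 -0.9844 0.0000
    outer loop
      vertex 6.9 0.1 0.0
      vertex 12.5 1.1 14.8
      vertex 6.9 0.1 14.8
    endloop
  endfacet
  facet normal 0.7740 -0.6332 0.0000
    outer loop
      vertex 12.5 1.1 0.0
      vertex 16.1 5.5 0.0
      vertex 16.1 5.5 14.8
    endloop
  endfacet
  facet normal 0.7740 -0.6332 0.0000
    outer loop
      vertex 12.5 1.1 0.0
      vertex 16.1 5.5 14.8
      vertex 12.5 1.1 14.8
    endloop
  endfacet
  facet normal 1.0000 0.0000 0.0000
    outer loop
      vertex 16.1 5.5 0.0
      vertex 16.1 11.2 0.0
      vertex 16.1 11.2 14.8
    endloop
  endfacet
  facet normal 1.0000 0.0000 0.0000
    outer loop
      vertex 16.1 5.5 0.0
      vertex 16.1 11.2 14.8
      vertex 16.1 5.5 14.8
    endloop
  endfacet
endsolid part

The G0 Z moves step by Δz≈2.1 mm. Every layer's G1 loop is the same polygon, so the solid is a straight extrusion of it from z=0 to z≈14.8. Closing with flat bottom and top caps and triangulating gives 32 facets — a regular 9-sided prism (a cylinder approximated with 9 flat sides), circumscribed radius ≈ 8.3 mm, height ≈ 14.8 mm.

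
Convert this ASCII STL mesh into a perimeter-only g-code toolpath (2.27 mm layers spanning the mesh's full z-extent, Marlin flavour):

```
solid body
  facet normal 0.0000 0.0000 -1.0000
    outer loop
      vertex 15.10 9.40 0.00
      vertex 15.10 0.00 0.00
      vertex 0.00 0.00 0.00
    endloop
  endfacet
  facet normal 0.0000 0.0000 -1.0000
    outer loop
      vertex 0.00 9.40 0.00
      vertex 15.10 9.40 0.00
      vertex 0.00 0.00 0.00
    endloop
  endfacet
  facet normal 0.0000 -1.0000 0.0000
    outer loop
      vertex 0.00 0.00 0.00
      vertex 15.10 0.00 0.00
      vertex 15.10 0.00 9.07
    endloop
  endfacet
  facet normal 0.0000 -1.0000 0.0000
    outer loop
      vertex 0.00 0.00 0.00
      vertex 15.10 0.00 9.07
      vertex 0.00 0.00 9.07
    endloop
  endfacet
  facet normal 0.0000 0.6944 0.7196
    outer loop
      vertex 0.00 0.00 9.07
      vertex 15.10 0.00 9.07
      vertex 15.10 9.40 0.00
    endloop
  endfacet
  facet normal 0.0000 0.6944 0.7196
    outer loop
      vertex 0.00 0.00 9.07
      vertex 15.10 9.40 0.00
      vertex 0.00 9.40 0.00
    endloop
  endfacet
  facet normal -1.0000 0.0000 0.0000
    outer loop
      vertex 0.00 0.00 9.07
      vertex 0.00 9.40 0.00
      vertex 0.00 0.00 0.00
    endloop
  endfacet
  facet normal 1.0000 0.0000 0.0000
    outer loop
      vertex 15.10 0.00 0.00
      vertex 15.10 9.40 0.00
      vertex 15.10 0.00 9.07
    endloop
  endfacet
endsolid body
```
; perimeter-only toolpath
G21 ; units = mm
G90 ; absolute positioning
G28 ; home
; layer 1
G0 Z2.27
G0 X0.00 Y0.00
G1 X15.10 Y0.00
G1 X15.10 Y7.05
G1 X0.00 Y7.05
G1 X0.00 Y0.00
; layer 2
G0 Z4.54
G0 X0.00 Y0.00
G1 X15.10 Y0.00
G1 X15.10 Y4.70
G1 X0.00 Y4.70
G1 X0.00 Y0.00
; layer 3
G0 Z6.80
G0 X0.00 Y0.00
G1 X15.10 Y0.00
G1 X15.10 Y2.35
G1 X0.00 Y2.35
G1 X0.00 Y0.00
M2 ; end

The solid is a wedge (ramp): 15.1 × 9.4 mm base, rising to 9.07 mm along the y=0 edge and sloping linearly to z=0 at y=9.4. Slicing at Δz = 2.27 mm — 4 equal slices spanning the solid's height, so layer i sits at z = i·h/4 — gives 3 non-empty perimeters. Each is a 4-segment closed polygon; G0 lifts to the layer z and rapids to the start vertex, then G1 traces the edges. The cross-section shrinks linearly with z (the slice at the apex is degenerate and omitted).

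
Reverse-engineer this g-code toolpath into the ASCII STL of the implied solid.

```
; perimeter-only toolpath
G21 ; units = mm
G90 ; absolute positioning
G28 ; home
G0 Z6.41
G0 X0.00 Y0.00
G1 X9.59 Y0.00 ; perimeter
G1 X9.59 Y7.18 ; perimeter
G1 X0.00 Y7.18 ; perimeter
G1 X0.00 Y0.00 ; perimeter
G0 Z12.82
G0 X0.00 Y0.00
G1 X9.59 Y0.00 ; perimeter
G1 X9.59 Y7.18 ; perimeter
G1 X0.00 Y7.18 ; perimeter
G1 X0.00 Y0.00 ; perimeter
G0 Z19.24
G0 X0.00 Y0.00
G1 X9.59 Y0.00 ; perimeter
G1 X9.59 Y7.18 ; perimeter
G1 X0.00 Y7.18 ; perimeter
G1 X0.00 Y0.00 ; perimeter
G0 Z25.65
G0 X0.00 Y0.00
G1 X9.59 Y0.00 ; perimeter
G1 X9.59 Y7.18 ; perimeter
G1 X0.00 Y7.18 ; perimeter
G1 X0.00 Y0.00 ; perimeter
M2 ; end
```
solid part
  facet normal 0.0000 0.0000 -1.0000
    outer loop
      vertex 9.59 7.18 0.00
      vertex 9.59 0.00 0.00
      vertex 0.00 0.00 0.00
    endloop
  endfacet
  facet normal 0.0000 0.0000 -1.0000
    outer loop
      vertex 0.00 7.18 0.00
      vertex 9.59 7.18 0.00
      vertex 0.00 0.00 0.00
    endloop
  endfacet
  facet normal 0.0000 0.0000 1.0000
    outer loop
      vertex 0.00 0.00 25.65
      vertex 9.59 0.00 25.65
      vertex 9.59 7.18 25.65
    endloop
  endfacet
  facet normal 0.0000 0.0000 1.0000
    outer loop
      vertex 0.00 0.00 25.65
      vertex 9.59 7.18 25.65
      vertex 0.00 7.18 25.65
    endloop
  endfacet
  facet normal 0.0000 -1.0000 0.0000
    outer loop
      vertex 0.00 0.00 0.00
      vertex 9.59 0.00 0.00
      vertex 9.59 0.00 25.65
    endloop
  endfacet
  facet normal 0.0000 -1.0000 0.0000
    outer loop
      vertex 0.00 0.00 0.00
      vertex 9.59 0.00 25.65
      vertex 0.00 0.00 25.65
    endloop
  endfacet
  facet normal 0.0000 1.0000 0.0000
    outer loop
      vertex 9.59 7.18 25.65
      vertex 9.59 7.18 0.00
      vertex 0.00 7.18 0.00
    endloop
  endfacet
  facet normal 0.0000 1.0000 0.0000
    outer loop
      vertex 0.00 7.18 25.65
      vertex 9.59 7.18 25.65
      vertex 0.00 7.18 0.00
    endloop
  endfacet
  facet normal -1.0000 0.0000 0.0000
    outer loop
      vertex 0.00 7.18 25.65
      vertex 0.00 7.18 0.00
      vertex 0.00 0.00 0.00
    endloop
  endfacet
  facet normal -1.0000 0.0000 0.0000
    outer loop
      vertex 0.00 0.00 25.65
      vertex 0.00 7.18 25.65
      vertex 0.00 0.00 0.00
    endloop
  endfacet
  facet normal 1.0000 0.0000 0.0000
    outer loop
      vertex 9.59 0.00 0.00
      vertex 9.59 7.18 0.00
      vertex 9.59 7.18 25.65
    endloop
  endfacet
  facet normal 1.0000 0.0000 0.0000
    outer loop
      vertex 9.59 0.00 0.00
      vertex 9.59 7.18 25.65
      vertex 9.59 0.00 25.65
    endloop
  endfacet
endsolid part

The G0 Z moves step by Δz≈6.41 mm. Every layer's G1 loop is the same polygon, so the solid is a straight extrusion of it from z=0 to z≈25.6. Closing with flat bottom and top caps and triangulating gives 12 facets — a rectangular box, roughly 9.59 × 7.18 mm footprint and 25.6 mm tall.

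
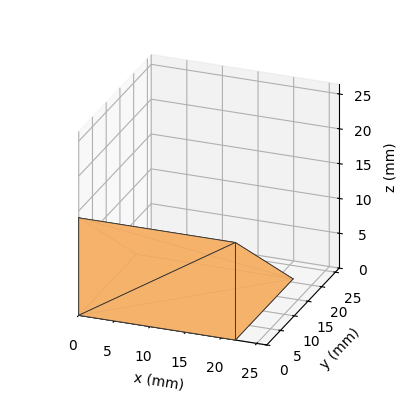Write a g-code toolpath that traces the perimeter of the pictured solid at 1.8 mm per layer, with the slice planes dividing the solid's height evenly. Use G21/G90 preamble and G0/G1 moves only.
Reading the render: the shape is a wedge (ramp): 22 × 21 mm base, rising to 14 mm along the y=0 edge and sloping linearly to z=0 at y=21 (dimensions read to the nearest mm from the axis ticks). For the g-code, the solid's height is divided into equal slices at the stated Δz and each level perimeter traced with G1 moves after a G0 lift.

; perimeter-only toolpath
G21 ; units = mm
G90 ; absolute positioning
G28 ; home
; layer 1
G0 Z1.8
G0 X0.0 Y0.0
G1 X22.0 Y0.0
G1 X22.0 Y18.4
G1 X0.0 Y18.4
G1 X0.0 Y0.0
; layer 2
G0 Z3.5
G0 X0.0 Y0.0
G1 X22.0 Y0.0
G1 X22.0 Y15.8
G1 X0.0 Y15.8
G1 X0.0 Y0.0
; layer 3
G0 Z5.2
G0 X0.0 Y0.0
G1 X22.0 Y0.0
G1 X22.0 Y13.1
G1 X0.0 Y13.1
G1 X0.0 Y0.0
; layer 4
G0 Z7.0
G0 X0.0 Y0.0
G1 X22.0 Y0.0
G1 X22.0 Y10.5
G1 X0.0 Y10.5
G1 X0.0 Y0.0
; layer 5
G0 Z8.8
G0 X0.0 Y0.0
G1 X22.0 Y0.0
G1 X22.0 Y7.9
G1 X0.0 Y7.9
G1 X0.0 Y0.0
; layer 6
G0 Z10.5
G0 X0.0 Y0.0
G1 X22.0 Y0.0
G1 X22.0 Y5.2
G1 X0.0 Y5.2
G1 X0.0 Y0.0
; layer 7
G0 Z12.2
G0 X0.0 Y0.0
G1 X22.0 Y0.0
G1 X22.0 Y2.6
G1 X0.0 Y2.6
G1 X0.0 Y0.0
M2 ; end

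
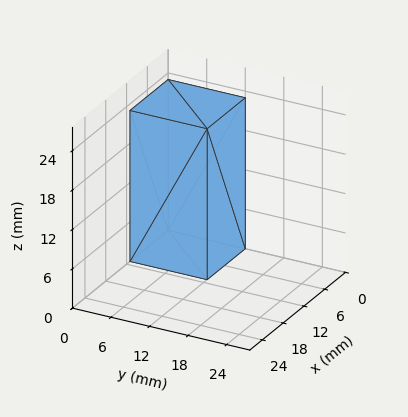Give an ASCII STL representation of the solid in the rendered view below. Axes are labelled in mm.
Reading the render: the shape is a rectangular box, roughly 11 × 12 mm footprint and 23 mm tall (dimensions read to the nearest mm from the axis ticks). For the STL, each face is triangulated and given an outward normal.

solid part
  facet normal 0.0000 0.0000 -1.0000
    outer loop
      vertex 11.0 12.0 0.0
      vertex 11.0 0.0 0.0
      vertex 0.0 0.0 0.0
    endloop
  endfacet
  facet normal 0.0000 0.0000 -1.0000
    outer loop
      vertex 0.0 12.0 0.0
      vertex 11.0 12.0 0.0
      vertex 0.0 0.0 0.0
    endloop
  endfacet
  facet normal 0.0000 0.0000 1.0000
    outer loop
      vertex 0.0 0.0 23.0
      vertex 11.0 0.0 23.0
      vertex 11.0 12.0 23.0
    endloop
  endfacet
  facet normal 0.0000 0.0000 1.0000
    outer loop
      vertex 0.0 0.0 23.0
      vertex 11.0 12.0 23.0
      vertex 0.0 12.0 23.0
    endloop
  endfacet
  facet normal 0.0000 -1.0000 0.0000
    outer loop
      vertex 0.0 0.0 0.0
      vertex 11.0 0.0 0.0
      vertex 11.0 0.0 23.0
    endloop
  endfacet
  facet normal 0.0000 -1.0000 0.0000
    outer loop
      vertex 0.0 0.0 0.0
      vertex 11.0 0.0 23.0
      vertex 0.0 0.0 23.0
    endloop
  endfacet
  facet normal 0.0000 1.0000 0.0000
    outer loop
      vertex 11.0 12.0 23.0
      vertex 11.0 12.0 0.0
      vertex 0.0 12.0 0.0
    endloop
  endfacet
  facet normal 0.0000 1.0000 0.0000
    outer loop
      vertex 0.0 12.0 23.0
      vertex 11.0 12.0 23.0
      vertex 0.0 12.0 0.0
    endloop
  endfacet
  facet normal -1.0000 0.0000 0.0000
    outer loop
      vertex 0.0 12.0 23.0
      vertex 0.0 12.0 0.0
      vertex 0.0 0.0 0.0
    endloop
  endfacet
  facet normal -1.0000 0.0000 0.0000
    outer loop
      vertex 0.0 0.0 23.0
      vertex 0.0 12.0 23.0
      vertex 0.0 0.0 0.0
    endloop
  endfacet
  facet normal 1.0000 0.0000 0.0000
    outer loop
      vertex 11.0 0.0 0.0
      vertex 11.0 12.0 0.0
      vertex 11.0 12.0 23.0
    endloop
  endfacet
  facet normal 1.0000 0.0000 0.0000
    outer loop
      vertex 11.0 0.0 0.0
      vertex 11.0 12.0 23.0
      vertex 11.0 0.0 23.0
    endloop
  endfacet
endsolid part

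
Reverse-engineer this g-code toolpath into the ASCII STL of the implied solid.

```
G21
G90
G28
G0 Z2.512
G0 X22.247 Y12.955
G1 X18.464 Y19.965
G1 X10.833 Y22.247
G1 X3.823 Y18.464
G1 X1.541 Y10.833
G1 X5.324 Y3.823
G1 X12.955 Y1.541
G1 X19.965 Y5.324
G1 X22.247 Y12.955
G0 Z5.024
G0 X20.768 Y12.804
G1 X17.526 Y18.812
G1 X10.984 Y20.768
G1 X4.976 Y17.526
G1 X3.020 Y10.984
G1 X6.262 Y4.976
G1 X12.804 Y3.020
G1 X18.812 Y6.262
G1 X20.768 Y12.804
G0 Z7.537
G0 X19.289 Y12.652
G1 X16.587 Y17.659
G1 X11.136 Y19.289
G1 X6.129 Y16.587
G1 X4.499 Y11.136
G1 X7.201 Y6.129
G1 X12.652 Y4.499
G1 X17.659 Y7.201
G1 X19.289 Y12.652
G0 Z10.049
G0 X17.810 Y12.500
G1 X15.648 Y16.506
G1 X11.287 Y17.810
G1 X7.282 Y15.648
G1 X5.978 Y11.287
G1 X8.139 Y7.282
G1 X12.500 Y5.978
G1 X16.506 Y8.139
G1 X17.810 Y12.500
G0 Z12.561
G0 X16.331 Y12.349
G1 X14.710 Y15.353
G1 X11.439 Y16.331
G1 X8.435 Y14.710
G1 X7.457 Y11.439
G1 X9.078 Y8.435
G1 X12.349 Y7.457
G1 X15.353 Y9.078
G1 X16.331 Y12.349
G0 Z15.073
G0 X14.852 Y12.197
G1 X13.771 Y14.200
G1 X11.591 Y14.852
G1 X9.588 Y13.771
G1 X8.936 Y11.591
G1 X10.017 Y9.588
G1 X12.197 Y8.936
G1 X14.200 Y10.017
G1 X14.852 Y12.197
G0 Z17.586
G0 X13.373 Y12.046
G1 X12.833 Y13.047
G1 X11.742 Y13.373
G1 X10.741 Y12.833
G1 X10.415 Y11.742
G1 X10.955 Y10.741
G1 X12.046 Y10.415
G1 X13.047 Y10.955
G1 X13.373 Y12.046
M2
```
solid part
  facet normal 0.0000 0.0000 -1.0000
    outer loop
      vertex 10.681 23.726 0.000
      vertex 19.403 21.118 0.000
      vertex 23.726 13.107 0.000
    endloop
  endfacet
  facet normal 0.0000 0.0000 -1.0000
    outer loop
      vertex 2.670 19.403 0.000
      vertex 10.681 23.726 0.000
      vertex 23.726 13.107 0.000
    endloop
  endfacet
  facet normal 0.0000 0.0000 -1.0000
    outer loop
      vertex 0.062 10.681 0.000
      vertex 2.670 19.403 0.000
      vertex 23.726 13.107 0.000
    endloop
  endfacet
  facet normal 0.0000 0.0000 -1.0000
    outer loop
      vertex 4.385 2.670 0.000
      vertex 0.062 10.681 0.000
      vertex 23.726 13.107 0.000
    endloop
  endfacet
  facet normal 0.0000 0.0000 -1.0000
    outer loop
      vertex 13.107 0.062 0.000
      vertex 4.385 2.670 0.000
      vertex 23.726 13.107 0.000
    endloop
  endfacet
  facet normal 0.0000 0.0000 -1.0000
    outer loop
      vertex 21.118 4.385 0.000
      vertex 13.107 0.062 0.000
      vertex 23.726 13.107 0.000
    endloop
  endfacet
  facet normal 0.7722 0.4167 0.4797
    outer loop
      vertex 23.726 13.107 0.000
      vertex 19.403 21.118 0.000
      vertex 11.894 11.894 20.098
    endloop
  endfacet
  facet normal 0.2514 0.8406 0.4797
    outer loop
      vertex 19.403 21.118 0.000
      vertex 10.681 23.726 0.000
      vertex 11.894 11.894 20.098
    endloop
  endfacet
  facet normal -0.4167 0.7722 0.4797
    outer loop
      vertex 10.681 23.726 0.000
      vertex 2.670 19.403 0.000
      vertex 11.894 11.894 20.098
    endloop
  endfacet
  facet normal -0.8406 0.2514 0.4797
    outer loop
      vertex 2.670 19.403 0.000
      vertex 0.062 10.681 0.000
      vertex 11.894 11.894 20.098
    endloop
  endfacet
  facet normal -0.7722 -0.4167 0.4797
    outer loop
      vertex 0.062 10.681 0.000
      vertex 4.385 2.670 0.000
      vertex 11.894 11.894 20.098
    endloop
  endfacet
  facet normal -0.2514 -0.8406 0.4797
    outer loop
      vertex 4.385 2.670 0.000
      vertex 13.107 0.062 0.000
      vertex 11.894 11.894 20.098
    endloop
  endfacet
  facet normal 0.4167 -0.7722 0.4797
    outer loop
      vertex 13.107 0.062 0.000
      vertex 21.118 4.385 0.000
      vertex 11.894 11.894 20.098
    endloop
  endfacet
  facet normal 0.8406 -0.2514 0.4797
    outer loop
      vertex 21.118 4.385 0.000
      vertex 23.726 13.107 0.000
      vertex 11.894 11.894 20.098
    endloop
  endfacet
endsolid part

The G0 Z moves step by Δz≈2.512 mm. The G1 loops shrink linearly with z, so the solid tapers from its base footprint up to z≈20.1. Closing with a flat bottom cap and the tapered top and triangulating gives 14 facets — a regular 8-sided pyramid, base circumscribed radius ≈ 11.9 mm, apex at z ≈ 20.1 mm.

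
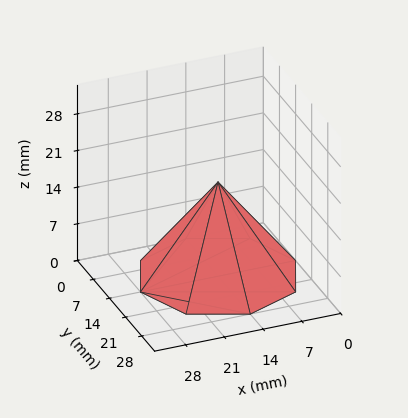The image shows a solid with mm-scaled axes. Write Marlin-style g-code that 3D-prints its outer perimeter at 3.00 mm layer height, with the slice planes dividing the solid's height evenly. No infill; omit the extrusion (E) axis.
Reading the render: the shape is a regular 8-sided pyramid, base circumscribed radius ≈ 14 mm, apex at z ≈ 18 mm (dimensions read to the nearest mm from the axis ticks). For the g-code, the solid's height is divided into equal slices at the stated Δz and each level perimeter traced with G1 moves after a G0 lift.

; perimeter-only toolpath
G21 ; units = mm
G90 ; absolute positioning
G28 ; home
; layer 1
G0 Z3.00
G0 X25.67 Y14.00
G1 X22.25 Y22.25
G1 X14.00 Y25.67
G1 X5.75 Y22.25
G1 X2.33 Y14.00
G1 X5.75 Y5.75
G1 X14.00 Y2.33
G1 X22.25 Y5.75
G1 X25.67 Y14.00
; layer 2
G0 Z6.00
G0 X23.33 Y14.00
G1 X20.60 Y20.60
G1 X14.00 Y23.33
G1 X7.40 Y20.60
G1 X4.67 Y14.00
G1 X7.40 Y7.40
G1 X14.00 Y4.67
G1 X20.60 Y7.40
G1 X23.33 Y14.00
; layer 3
G0 Z9.00
G0 X21.00 Y14.00
G1 X18.95 Y18.95
G1 X14.00 Y21.00
G1 X9.05 Y18.95
G1 X7.00 Y14.00
G1 X9.05 Y9.05
G1 X14.00 Y7.00
G1 X18.95 Y9.05
G1 X21.00 Y14.00
; layer 4
G0 Z12.00
G0 X18.67 Y14.00
G1 X17.30 Y17.30
G1 X14.00 Y18.67
G1 X10.70 Y17.30
G1 X9.33 Y14.00
G1 X10.70 Y10.70
G1 X14.00 Y9.33
G1 X17.30 Y10.70
G1 X18.67 Y14.00
; layer 5
G0 Z15.00
G0 X16.33 Y14.00
G1 X15.65 Y15.65
G1 X14.00 Y16.33
G1 X12.35 Y15.65
G1 X11.67 Y14.00
G1 X12.35 Y12.35
G1 X14.00 Y11.67
G1 X15.65 Y12.35
G1 X16.33 Y14.00
M2 ; end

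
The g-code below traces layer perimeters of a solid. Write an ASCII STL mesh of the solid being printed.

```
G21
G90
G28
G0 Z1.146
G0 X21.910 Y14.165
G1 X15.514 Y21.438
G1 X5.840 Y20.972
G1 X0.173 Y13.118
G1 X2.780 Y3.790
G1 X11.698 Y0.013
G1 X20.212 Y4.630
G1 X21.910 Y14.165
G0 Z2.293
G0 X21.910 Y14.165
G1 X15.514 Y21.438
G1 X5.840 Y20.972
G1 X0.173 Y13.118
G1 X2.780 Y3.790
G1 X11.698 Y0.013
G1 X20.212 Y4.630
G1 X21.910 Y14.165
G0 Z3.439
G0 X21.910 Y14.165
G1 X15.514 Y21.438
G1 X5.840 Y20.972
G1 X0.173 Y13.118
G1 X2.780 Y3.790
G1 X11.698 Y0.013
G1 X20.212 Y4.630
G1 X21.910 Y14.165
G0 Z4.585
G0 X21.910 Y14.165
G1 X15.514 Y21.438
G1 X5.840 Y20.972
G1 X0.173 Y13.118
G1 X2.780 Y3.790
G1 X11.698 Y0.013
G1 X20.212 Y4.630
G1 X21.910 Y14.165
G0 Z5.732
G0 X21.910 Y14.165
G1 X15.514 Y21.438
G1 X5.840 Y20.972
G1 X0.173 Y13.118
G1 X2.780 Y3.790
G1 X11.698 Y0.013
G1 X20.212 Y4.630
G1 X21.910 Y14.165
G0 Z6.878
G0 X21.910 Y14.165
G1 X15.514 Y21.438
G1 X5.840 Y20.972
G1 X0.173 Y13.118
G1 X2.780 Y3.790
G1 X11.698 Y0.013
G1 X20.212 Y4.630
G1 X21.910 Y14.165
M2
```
solid part
  facet normal 0.0000 0.0000 -1.0000
    outer loop
      vertex 5.840 20.972 0.000
      vertex 15.514 21.438 0.000
      vertex 21.910 14.165 0.000
    endloop
  endfacet
  facet normal 0.0000 0.0000 -1.0000
    outer loop
      vertex 0.173 13.118 0.000
      vertex 5.840 20.972 0.000
      vertex 21.910 14.165 0.000
    endloop
  endfacet
  facet normal 0.0000 0.0000 -1.0000
    outer loop
      vertex 2.780 3.790 0.000
      vertex 0.173 13.118 0.000
      vertex 21.910 14.165 0.000
    endloop
  endfacet
  facet normal 0.0000 0.0000 -1.0000
    outer loop
      vertex 11.698 0.013 0.000
      vertex 2.780 3.790 0.000
      vertex 21.910 14.165 0.000
    endloop
  endfacet
  facet normal 0.0000 0.0000 -1.0000
    outer loop
      vertex 20.212 4.630 0.000
      vertex 11.698 0.013 0.000
      vertex 21.910 14.165 0.000
    endloop
  endfacet
  facet normal 0.0000 0.0000 1.0000
    outer loop
      vertex 21.910 14.165 6.878
      vertex 15.514 21.438 6.878
      vertex 5.840 20.972 6.878
    endloop
  endfacet
  facet normal 0.0000 0.0000 1.0000
    outer loop
      vertex 21.910 14.165 6.878
      vertex 5.840 20.972 6.878
      vertex 0.173 13.118 6.878
    endloop
  endfacet
  facet normal 0.0000 0.0000 1.0000
    outer loop
      vertex 21.910 14.165 6.878
      vertex 0.173 13.118 6.878
      vertex 2.780 3.790 6.878
    endloop
  endfacet
  facet normal 0.0000 0.0000 1.0000
    outer loop
      vertex 21.910 14.165 6.878
      vertex 2.780 3.790 6.878
      vertex 11.698 0.013 6.878
    endloop
  endfacet
  facet normal 0.0000 0.0000 1.0000
    outer loop
      vertex 21.910 14.165 6.878
      vertex 11.698 0.013 6.878
      vertex 20.212 4.630 6.878
    endloop
  endfacet
  facet normal 0.7509 0.6604 0.0000
    outer loop
      vertex 21.910 14.165 0.000
      vertex 15.514 21.438 0.000
      vertex 15.514 21.438 6.878
    endloop
  endfacet
  facet normal 0.7509 0.6604 0.0000
    outer loop
      vertex 21.910 14.165 0.000
      vertex 15.514 21.438 6.878
      vertex 21.910 14.165 6.878
    endloop
  endfacet
  facet normal -0.0481 0.9988 0.0000
    outer loop
      vertex 15.514 21.438 0.000
      vertex 5.840 20.972 0.000
      vertex 5.840 20.972 6.878
    endloop
  endfacet
  facet normal -0.0481 0.9988 0.0000
    outer loop
      vertex 15.514 21.438 0.000
      vertex 5.840 20.972 6.878
      vertex 15.514 21.438 6.878
    endloop
  endfacet
  facet normal -0.8109 0.5851 0.0000
    outer loop
      vertex 5.840 20.972 0.000
      vertex 0.173 13.118 0.000
      vertex 0.173 13.118 6.878
    endloop
  endfacet
  facet normal -0.8109 0.5851 0.0000
    outer loop
      vertex 5.840 20.972 0.000
      vertex 0.173 13.118 6.878
      vertex 5.840 20.972 6.878
    endloop
  endfacet
  facet normal -0.9631 -0.2692 0.0000
    outer loop
      vertex 0.173 13.118 0.000
      vertex 2.780 3.790 0.000
      vertex 2.780 3.790 6.878
    endloop
  endfacet
  facet normal -0.9631 -0.2692 0.0000
    outer loop
      vertex 0.173 13.118 0.000
      vertex 2.780 3.790 6.878
      vertex 0.173 13.118 6.878
    endloop
  endfacet
  facet normal -0.3900 -0.9208 0.0000
    outer loop
      vertex 2.780 3.790 0.000
      vertex 11.698 0.013 0.000
      vertex 11.698 0.013 6.878
    endloop
  endfacet
  facet normal -0.3900 -0.9208 0.0000
    outer loop
      vertex 2.780 3.790 0.000
      vertex 11.698 0.013 6.878
      vertex 2.780 3.790 6.878
    endloop
  endfacet
  facet normal 0.4767 -0.8791 0.0000
    outer loop
      vertex 11.698 0.013 0.000
      vertex 20.212 4.630 0.000
      vertex 20.212 4.630 6.878
    endloop
  endfacet
  facet normal 0.4767 -0.8791 0.0000
    outer loop
      vertex 11.698 0.013 0.000
      vertex 20.212 4.630 6.878
      vertex 11.698 0.013 6.878
    endloop
  endfacet
  facet normal 0.9845 -0.1753 0.0000
    outer loop
      vertex 20.212 4.630 0.000
      vertex 21.910 14.165 0.000
      vertex 21.910 14.165 6.878
    endloop
  endfacet
  facet normal 0.9845 -0.1753 0.0000
    outer loop
      vertex 20.212 4.630 0.000
      vertex 21.910 14.165 6.878
      vertex 20.212 4.630 6.878
    endloop
  endfacet
endsolid part

The G0 Z moves step by Δz≈1.146 mm. Every layer's G1 loop is the same polygon, so the solid is a straight extrusion of it from z=0 to z≈6.88. Closing with flat bottom and top caps and triangulating gives 24 facets — a regular 7-sided prism (a cylinder approximated with 7 flat sides), circumscribed radius ≈ 11.2 mm, height ≈ 6.88 mm.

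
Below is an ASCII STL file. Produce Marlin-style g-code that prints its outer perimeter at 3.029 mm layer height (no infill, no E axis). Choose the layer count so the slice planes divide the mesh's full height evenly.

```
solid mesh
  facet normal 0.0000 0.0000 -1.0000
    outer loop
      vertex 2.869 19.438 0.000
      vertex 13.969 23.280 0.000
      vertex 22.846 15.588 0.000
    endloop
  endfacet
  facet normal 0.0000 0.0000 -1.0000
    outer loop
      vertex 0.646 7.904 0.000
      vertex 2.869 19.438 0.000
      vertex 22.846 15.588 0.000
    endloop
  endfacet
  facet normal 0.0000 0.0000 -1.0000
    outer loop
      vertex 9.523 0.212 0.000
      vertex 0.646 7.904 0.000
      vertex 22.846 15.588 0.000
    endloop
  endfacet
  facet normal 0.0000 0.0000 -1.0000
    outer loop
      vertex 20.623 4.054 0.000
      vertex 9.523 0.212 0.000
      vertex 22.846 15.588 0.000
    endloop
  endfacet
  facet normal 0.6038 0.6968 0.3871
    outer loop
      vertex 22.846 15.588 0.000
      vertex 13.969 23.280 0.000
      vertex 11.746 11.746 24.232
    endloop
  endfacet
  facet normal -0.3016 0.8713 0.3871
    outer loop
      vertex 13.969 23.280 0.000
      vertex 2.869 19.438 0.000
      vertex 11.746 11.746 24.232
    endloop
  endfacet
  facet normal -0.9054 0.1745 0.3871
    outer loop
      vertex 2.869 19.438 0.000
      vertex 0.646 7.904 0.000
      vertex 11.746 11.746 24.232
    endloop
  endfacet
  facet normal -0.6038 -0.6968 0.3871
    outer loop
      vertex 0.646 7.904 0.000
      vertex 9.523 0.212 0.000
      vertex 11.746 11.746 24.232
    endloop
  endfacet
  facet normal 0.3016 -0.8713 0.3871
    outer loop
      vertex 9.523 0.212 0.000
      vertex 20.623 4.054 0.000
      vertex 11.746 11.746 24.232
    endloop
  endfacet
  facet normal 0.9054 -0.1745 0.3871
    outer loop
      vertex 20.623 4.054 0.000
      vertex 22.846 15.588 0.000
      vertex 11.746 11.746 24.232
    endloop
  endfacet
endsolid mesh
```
; perimeter-only toolpath
G21 ; units = mm
G90 ; absolute positioning
G28 ; home
; layer 1
G0 Z3.029
G0 X21.459 Y15.108
G1 X13.691 Y21.838
G1 X3.979 Y18.477
G1 X2.034 Y8.384
G1 X9.801 Y1.654
G1 X19.513 Y5.016
G1 X21.459 Y15.108
; layer 2
G0 Z6.058
G0 X20.071 Y14.627
G1 X13.413 Y20.396
G1 X5.088 Y17.515
G1 X3.421 Y8.864
G1 X10.079 Y3.095
G1 X18.404 Y5.977
G1 X20.071 Y14.627
; layer 3
G0 Z9.087
G0 X18.684 Y14.147
G1 X13.135 Y18.955
G1 X6.198 Y16.553
G1 X4.808 Y9.345
G1 X10.357 Y4.537
G1 X17.294 Y6.939
G1 X18.684 Y14.147
; layer 4
G0 Z12.116
G0 X17.296 Y13.667
G1 X12.857 Y17.513
G1 X7.308 Y15.592
G1 X6.196 Y9.825
G1 X10.634 Y5.979
G1 X16.184 Y7.900
G1 X17.296 Y13.667
; layer 5
G0 Z15.145
G0 X15.909 Y13.187
G1 X12.580 Y16.071
G1 X8.417 Y14.630
G1 X7.584 Y10.305
G1 X10.912 Y7.421
G1 X15.075 Y8.862
G1 X15.909 Y13.187
; layer 6
G0 Z18.174
G0 X14.521 Y12.707
G1 X12.302 Y14.630
G1 X9.527 Y13.669
G1 X8.971 Y10.785
G1 X11.190 Y8.863
G1 X13.965 Y9.823
G1 X14.521 Y12.707
; layer 7
G0 Z21.203
G0 X13.134 Y12.226
G1 X12.024 Y13.188
G1 X10.636 Y12.708
G1 X10.359 Y11.266
G1 X11.468 Y10.304
G1 X12.856 Y10.785
G1 X13.134 Y12.226
M2 ; end

The solid is a regular 6-sided pyramid, base circumscribed radius ≈ 11.7 mm, apex at z ≈ 24.2 mm. Slicing at Δz = 3.029 mm — 8 equal slices spanning the solid's height, so layer i sits at z = i·h/8 — gives 7 non-empty perimeters. Each is a 6-segment closed polygon; G0 lifts to the layer z and rapids to the start vertex, then G1 traces the edges. The cross-section shrinks linearly with z (the slice at the apex is degenerate and omitted).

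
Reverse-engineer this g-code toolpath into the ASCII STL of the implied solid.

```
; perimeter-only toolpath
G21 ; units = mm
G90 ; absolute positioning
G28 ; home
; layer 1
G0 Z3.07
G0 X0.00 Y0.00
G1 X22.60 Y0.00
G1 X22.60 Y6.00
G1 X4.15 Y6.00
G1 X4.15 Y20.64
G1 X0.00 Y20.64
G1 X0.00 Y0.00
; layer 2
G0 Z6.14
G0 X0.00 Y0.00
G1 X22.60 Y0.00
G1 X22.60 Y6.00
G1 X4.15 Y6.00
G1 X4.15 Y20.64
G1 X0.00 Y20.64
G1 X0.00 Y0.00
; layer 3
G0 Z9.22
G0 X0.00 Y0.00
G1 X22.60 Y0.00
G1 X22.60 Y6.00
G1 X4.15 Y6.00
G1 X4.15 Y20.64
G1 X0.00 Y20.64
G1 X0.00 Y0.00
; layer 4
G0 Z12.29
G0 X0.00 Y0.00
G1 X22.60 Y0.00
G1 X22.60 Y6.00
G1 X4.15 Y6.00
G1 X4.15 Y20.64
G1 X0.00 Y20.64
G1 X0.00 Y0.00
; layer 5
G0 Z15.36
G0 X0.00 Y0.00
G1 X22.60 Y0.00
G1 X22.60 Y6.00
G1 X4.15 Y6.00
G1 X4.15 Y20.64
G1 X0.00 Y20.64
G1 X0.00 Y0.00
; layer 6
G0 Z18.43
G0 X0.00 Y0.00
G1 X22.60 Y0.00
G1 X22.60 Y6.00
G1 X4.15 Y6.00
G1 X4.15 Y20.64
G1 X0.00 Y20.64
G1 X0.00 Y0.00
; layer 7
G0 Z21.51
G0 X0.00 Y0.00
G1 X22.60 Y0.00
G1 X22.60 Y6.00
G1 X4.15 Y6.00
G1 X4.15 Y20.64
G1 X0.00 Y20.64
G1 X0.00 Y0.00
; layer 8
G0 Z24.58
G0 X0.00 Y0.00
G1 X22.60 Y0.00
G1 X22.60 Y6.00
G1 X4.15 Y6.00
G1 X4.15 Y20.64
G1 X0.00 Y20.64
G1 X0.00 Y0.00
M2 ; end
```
solid part
  facet normal 0.0000 0.0000 -1.0000
    outer loop
      vertex 22.60 6.00 0.00
      vertex 22.60 0.00 0.00
      vertex 0.00 0.00 0.00
    endloop
  endfacet
  facet normal 0.0000 0.0000 -1.0000
    outer loop
      vertex 4.15 6.00 0.00
      vertex 22.60 6.00 0.00
      vertex 0.00 0.00 0.00
    endloop
  endfacet
  facet normal 0.0000 0.0000 -1.0000
    outer loop
      vertex 4.15 20.64 0.00
      vertex 4.15 6.00 0.00
      vertex 0.00 0.00 0.00
    endloop
  endfacet
  facet normal 0.0000 0.0000 -1.0000
    outer loop
      vertex 0.00 20.64 0.00
      vertex 4.15 20.64 0.00
      vertex 0.00 0.00 0.00
    endloop
  endfacet
  facet normal 0.0000 0.0000 1.0000
    outer loop
      vertex 0.00 0.00 24.58
      vertex 22.60 0.00 24.58
      vertex 22.60 6.00 24.58
    endloop
  endfacet
  facet normal 0.0000 0.0000 1.0000
    outer loop
      vertex 0.00 0.00 24.58
      vertex 22.60 6.00 24.58
      vertex 4.15 6.00 24.58
    endloop
  endfacet
  facet normal 0.0000 0.0000 1.0000
    outer loop
      vertex 0.00 0.00 24.58
      vertex 4.15 6.00 24.58
      vertex 4.15 20.64 24.58
    endloop
  endfacet
  facet normal 0.0000 0.0000 1.0000
    outer loop
      vertex 0.00 0.00 24.58
      vertex 4.15 20.64 24.58
      vertex 0.00 20.64 24.58
    endloop
  endfacet
  facet normal 0.0000 -1.0000 0.0000
    outer loop
      vertex 0.00 0.00 0.00
      vertex 22.60 0.00 0.00
      vertex 22.60 0.00 24.58
    endloop
  endfacet
  facet normal 0.0000 -1.0000 0.0000
    outer loop
      vertex 0.00 0.00 0.00
      vertex 22.60 0.00 24.58
      vertex 0.00 0.00 24.58
    endloop
  endfacet
  facet normal 1.0000 0.0000 0.0000
    outer loop
      vertex 22.60 0.00 0.00
      vertex 22.60 6.00 0.00
      vertex 22.60 6.00 24.58
    endloop
  endfacet
  facet normal 1.0000 0.0000 0.0000
    outer loop
      vertex 22.60 0.00 0.00
      vertex 22.60 6.00 24.58
      vertex 22.60 0.00 24.58
    endloop
  endfacet
  facet normal 0.0000 1.0000 0.0000
    outer loop
      vertex 22.60 6.00 0.00
      vertex 4.15 6.00 0.00
      vertex 4.15 6.00 24.58
    endloop
  endfacet
  facet normal 0.0000 1.0000 0.0000
    outer loop
      vertex 22.60 6.00 0.00
      vertex 4.15 6.00 24.58
      vertex 22.60 6.00 24.58
    endloop
  endfacet
  facet normal 1.0000 0.0000 0.0000
    outer loop
      vertex 4.15 6.00 0.00
      vertex 4.15 20.64 0.00
      vertex 4.15 20.64 24.58
    endloop
  endfacet
  facet normal 1.0000 0.0000 0.0000
    outer loop
      vertex 4.15 6.00 0.00
      vertex 4.15 20.64 24.58
      vertex 4.15 6.00 24.58
    endloop
  endfacet
  facet normal 0.0000 1.0000 0.0000
    outer loop
      vertex 4.15 20.64 0.00
      vertex 0.00 20.64 0.00
      vertex 0.00 20.64 24.58
    endloop
  endfacet
  facet normal 0.0000 1.0000 0.0000
    outer loop
      vertex 4.15 20.64 0.00
      vertex 0.00 20.64 24.58
      vertex 4.15 20.64 24.58
    endloop
  endfacet
  facet normal -1.0000 0.0000 0.0000
    outer loop
      vertex 0.00 20.64 0.00
      vertex 0.00 0.00 0.00
      vertex 0.00 0.00 24.58
    endloop
  endfacet
  facet normal -1.0000 0.0000 0.0000
    outer loop
      vertex 0.00 20.64 0.00
      vertex 0.00 0.00 24.58
      vertex 0.00 20.64 24.58
    endloop
  endfacet
endsolid part

The G0 Z moves step by Δz≈3.07 mm. Every layer's G1 loop is the same polygon, so the solid is a straight extrusion of it from z=0 to z≈24.6. Closing with flat bottom and top caps and triangulating gives 20 facets — an L-shaped prism: outer 22.6 × 20.6 mm, arm thicknesses ≈ 6 mm (horizontal) and 4.15 mm (vertical), extruded 24.6 mm in z.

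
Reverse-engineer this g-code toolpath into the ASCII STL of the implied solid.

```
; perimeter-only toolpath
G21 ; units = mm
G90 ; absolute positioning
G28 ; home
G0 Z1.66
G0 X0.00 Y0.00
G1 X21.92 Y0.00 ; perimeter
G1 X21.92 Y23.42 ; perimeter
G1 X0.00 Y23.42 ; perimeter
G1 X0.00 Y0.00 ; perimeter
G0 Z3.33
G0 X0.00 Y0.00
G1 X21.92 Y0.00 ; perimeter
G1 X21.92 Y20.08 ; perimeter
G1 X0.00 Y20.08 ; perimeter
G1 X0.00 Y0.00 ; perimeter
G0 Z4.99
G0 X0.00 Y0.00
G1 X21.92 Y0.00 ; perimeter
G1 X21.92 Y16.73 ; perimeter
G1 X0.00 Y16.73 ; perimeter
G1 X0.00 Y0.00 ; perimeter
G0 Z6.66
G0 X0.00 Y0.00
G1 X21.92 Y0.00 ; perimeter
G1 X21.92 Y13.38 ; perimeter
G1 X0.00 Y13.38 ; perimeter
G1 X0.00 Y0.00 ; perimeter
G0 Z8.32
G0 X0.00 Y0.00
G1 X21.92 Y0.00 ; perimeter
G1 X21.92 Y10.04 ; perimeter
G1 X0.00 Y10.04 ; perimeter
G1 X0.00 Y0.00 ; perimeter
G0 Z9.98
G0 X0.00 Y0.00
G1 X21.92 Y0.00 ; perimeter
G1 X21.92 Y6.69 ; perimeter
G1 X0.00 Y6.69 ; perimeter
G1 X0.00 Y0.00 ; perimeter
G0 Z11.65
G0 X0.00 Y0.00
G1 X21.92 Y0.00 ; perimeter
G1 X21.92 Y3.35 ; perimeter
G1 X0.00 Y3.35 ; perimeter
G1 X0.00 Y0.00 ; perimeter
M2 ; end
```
solid part
  facet normal 0.0000 0.0000 -1.0000
    outer loop
      vertex 21.92 26.77 0.00
      vertex 21.92 0.00 0.00
      vertex 0.00 0.00 0.00
    endloop
  endfacet
  facet normal 0.0000 0.0000 -1.0000
    outer loop
      vertex 0.00 26.77 0.00
      vertex 21.92 26.77 0.00
      vertex 0.00 0.00 0.00
    endloop
  endfacet
  facet normal 0.0000 -1.0000 0.0000
    outer loop
      vertex 0.00 0.00 0.00
      vertex 21.92 0.00 0.00
      vertex 21.92 0.00 13.31
    endloop
  endfacet
  facet normal 0.0000 -1.0000 0.0000
    outer loop
      vertex 0.00 0.00 0.00
      vertex 21.92 0.00 13.31
      vertex 0.00 0.00 13.31
    endloop
  endfacet
  facet normal 0.0000 0.4452 0.8954
    outer loop
      vertex 0.00 0.00 13.31
      vertex 21.92 0.00 13.31
      vertex 21.92 26.77 0.00
    endloop
  endfacet
  facet normal 0.0000 0.4452 0.8954
    outer loop
      vertex 0.00 0.00 13.31
      vertex 21.92 26.77 0.00
      vertex 0.00 26.77 0.00
    endloop
  endfacet
  facet normal -1.0000 0.0000 0.0000
    outer loop
      vertex 0.00 0.00 13.31
      vertex 0.00 26.77 0.00
      vertex 0.00 0.00 0.00
    endloop
  endfacet
  facet normal 1.0000 0.0000 0.0000
    outer loop
      vertex 21.92 0.00 0.00
      vertex 21.92 26.77 0.00
      vertex 21.92 0.00 13.31
    endloop
  endfacet
endsolid part

The G0 Z moves step by Δz≈1.66 mm. The G1 loops shrink linearly with z, so the solid tapers from its base footprint up to z≈13.3. Closing with a flat bottom cap and the tapered top and triangulating gives 8 facets — a wedge (ramp): 21.9 × 26.8 mm base, rising to 13.3 mm along the y=0 edge and sloping linearly to z=0 at y=26.8.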